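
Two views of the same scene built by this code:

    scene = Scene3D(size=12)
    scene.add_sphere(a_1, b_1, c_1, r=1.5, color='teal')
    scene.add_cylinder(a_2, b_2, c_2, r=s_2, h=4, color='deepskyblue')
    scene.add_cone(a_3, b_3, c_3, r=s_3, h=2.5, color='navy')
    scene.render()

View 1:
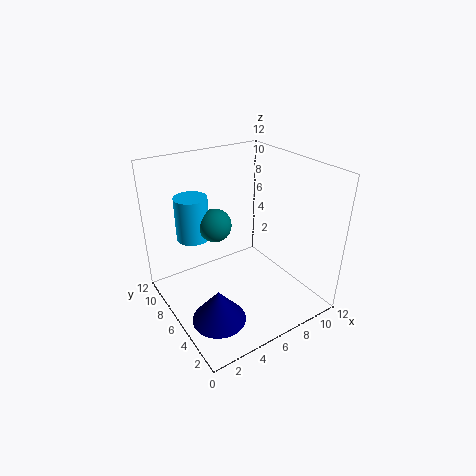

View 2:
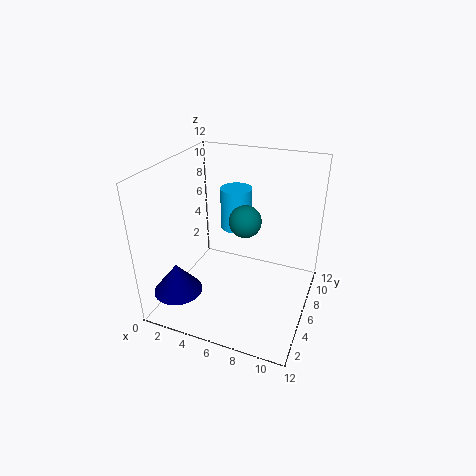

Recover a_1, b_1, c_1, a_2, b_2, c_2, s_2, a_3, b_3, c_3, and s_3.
a_1 = 5.5
b_1 = 9
c_1 = 6
a_2 = 4
b_2 = 10.5
c_2 = 4.5
s_2 = 1.5
a_3 = 2
b_3 = 2.5
c_3 = 2
s_3 = 2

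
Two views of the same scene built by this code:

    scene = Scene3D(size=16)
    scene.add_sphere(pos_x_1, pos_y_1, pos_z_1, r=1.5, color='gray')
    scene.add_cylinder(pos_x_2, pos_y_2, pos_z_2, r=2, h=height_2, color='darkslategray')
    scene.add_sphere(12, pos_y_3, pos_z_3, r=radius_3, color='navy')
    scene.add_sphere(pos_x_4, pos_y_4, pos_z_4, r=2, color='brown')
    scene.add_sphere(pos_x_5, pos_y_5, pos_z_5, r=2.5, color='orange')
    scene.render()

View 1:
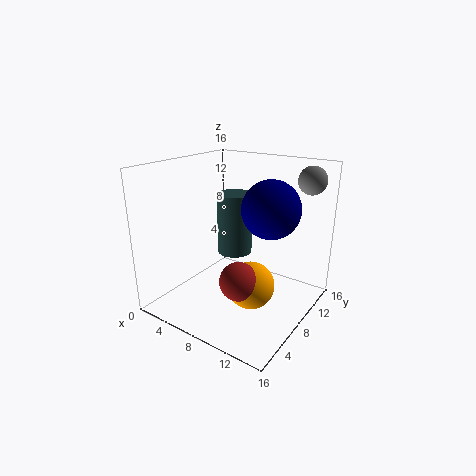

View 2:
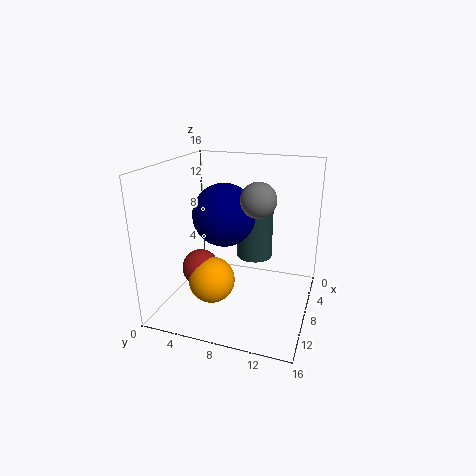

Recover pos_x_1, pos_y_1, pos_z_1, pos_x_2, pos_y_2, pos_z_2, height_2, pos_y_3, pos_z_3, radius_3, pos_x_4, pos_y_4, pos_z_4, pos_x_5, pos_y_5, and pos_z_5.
pos_x_1 = 14.5
pos_y_1 = 12
pos_z_1 = 14.5
pos_x_2 = 6.5
pos_y_2 = 9.5
pos_z_2 = 5.5
height_2 = 7
pos_y_3 = 8
pos_z_3 = 12
radius_3 = 3
pos_x_4 = 10.5
pos_y_4 = 4.5
pos_z_4 = 5
pos_x_5 = 11
pos_y_5 = 6
pos_z_5 = 4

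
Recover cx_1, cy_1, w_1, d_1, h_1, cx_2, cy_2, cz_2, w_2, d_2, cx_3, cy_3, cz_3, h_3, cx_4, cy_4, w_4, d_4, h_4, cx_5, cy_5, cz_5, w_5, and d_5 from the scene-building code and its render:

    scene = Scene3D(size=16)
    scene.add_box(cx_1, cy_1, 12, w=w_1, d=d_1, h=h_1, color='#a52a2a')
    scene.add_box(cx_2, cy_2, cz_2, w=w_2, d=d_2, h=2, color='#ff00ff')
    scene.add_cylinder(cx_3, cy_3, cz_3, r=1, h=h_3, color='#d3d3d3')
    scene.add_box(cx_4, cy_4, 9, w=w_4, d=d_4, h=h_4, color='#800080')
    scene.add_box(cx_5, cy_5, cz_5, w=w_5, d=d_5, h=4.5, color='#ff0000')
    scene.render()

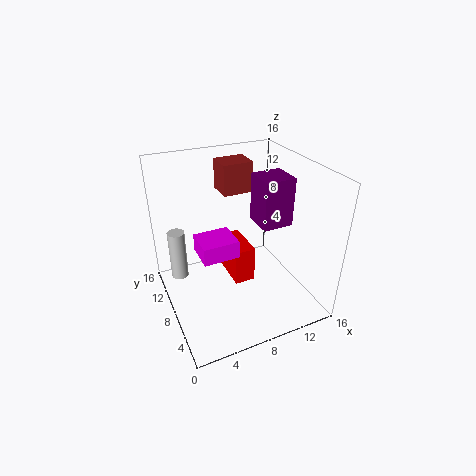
cx_1 = 7.5
cy_1 = 10.5
w_1 = 3.5
d_1 = 3
h_1 = 3.5
cx_2 = 3.5
cy_2 = 6.5
cz_2 = 6.5
w_2 = 4
d_2 = 3.5
cx_3 = 2
cy_3 = 12
cz_3 = 2
h_3 = 6
cx_4 = 10.5
cy_4 = 6.5
w_4 = 3.5
d_4 = 3.5
h_4 = 5.5
cx_5 = 8
cy_5 = 8.5
cz_5 = 1
w_5 = 2.5
d_5 = 5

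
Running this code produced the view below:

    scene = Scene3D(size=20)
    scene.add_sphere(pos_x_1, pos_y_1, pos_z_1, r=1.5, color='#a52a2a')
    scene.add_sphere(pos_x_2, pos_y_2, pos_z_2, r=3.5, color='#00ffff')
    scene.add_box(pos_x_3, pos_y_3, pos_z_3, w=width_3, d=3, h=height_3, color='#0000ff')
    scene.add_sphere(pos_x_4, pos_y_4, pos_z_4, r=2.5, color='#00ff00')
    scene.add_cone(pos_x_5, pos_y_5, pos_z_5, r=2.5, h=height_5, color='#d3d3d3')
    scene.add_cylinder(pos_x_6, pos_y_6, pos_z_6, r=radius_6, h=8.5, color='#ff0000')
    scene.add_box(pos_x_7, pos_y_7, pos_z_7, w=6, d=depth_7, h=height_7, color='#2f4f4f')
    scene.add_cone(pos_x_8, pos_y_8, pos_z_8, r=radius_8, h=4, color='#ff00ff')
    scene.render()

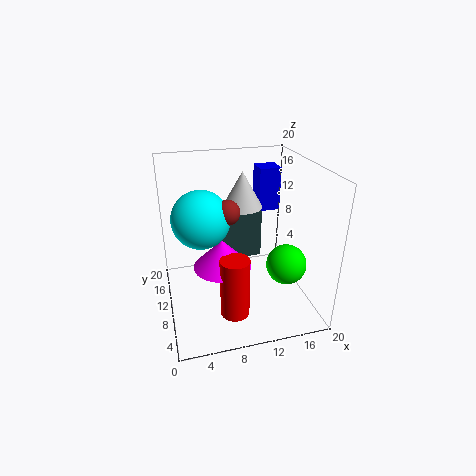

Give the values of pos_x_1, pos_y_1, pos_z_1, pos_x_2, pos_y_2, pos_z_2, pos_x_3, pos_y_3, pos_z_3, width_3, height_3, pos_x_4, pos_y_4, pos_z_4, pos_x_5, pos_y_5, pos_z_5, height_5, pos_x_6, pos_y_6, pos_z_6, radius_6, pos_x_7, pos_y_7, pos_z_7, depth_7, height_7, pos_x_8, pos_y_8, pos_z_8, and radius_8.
pos_x_1 = 7.5
pos_y_1 = 5.5
pos_z_1 = 16
pos_x_2 = 4.5
pos_y_2 = 6.5
pos_z_2 = 15
pos_x_3 = 13.5
pos_y_3 = 11.5
pos_z_3 = 13
width_3 = 3
height_3 = 6
pos_x_4 = 14.5
pos_y_4 = 3.5
pos_z_4 = 9
pos_x_5 = 10
pos_y_5 = 8
pos_z_5 = 15.5
height_5 = 4.5
pos_x_6 = 8.5
pos_y_6 = 6
pos_z_6 = 0.5
radius_6 = 2
pos_x_7 = 7
pos_y_7 = 9
pos_z_7 = 7.5
depth_7 = 3
height_7 = 6.5
pos_x_8 = 7.5
pos_y_8 = 9
pos_z_8 = 6.5
radius_8 = 4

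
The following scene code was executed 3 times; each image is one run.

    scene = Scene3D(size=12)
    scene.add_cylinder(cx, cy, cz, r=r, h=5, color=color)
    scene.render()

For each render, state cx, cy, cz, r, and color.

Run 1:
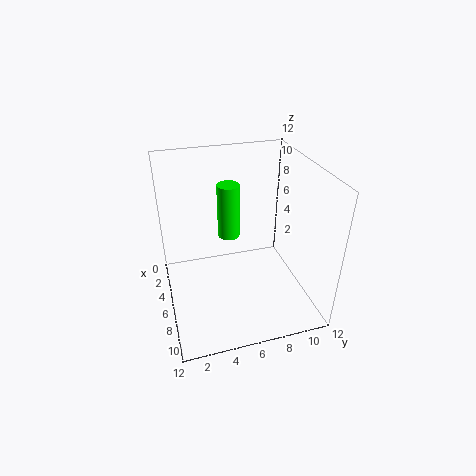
cx = 3
cy = 6
cz = 4.5
r = 1
color = 'lime'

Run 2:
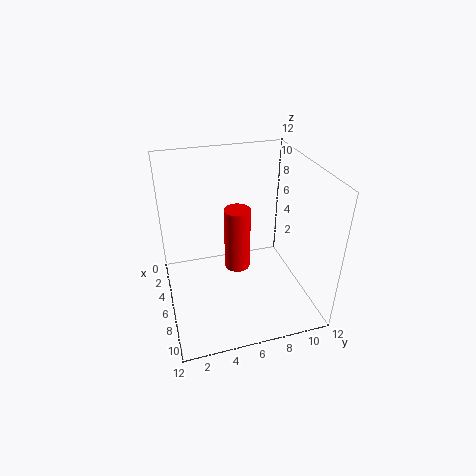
cx = 7.5
cy = 5.5
cz = 4.5
r = 1
color = 'red'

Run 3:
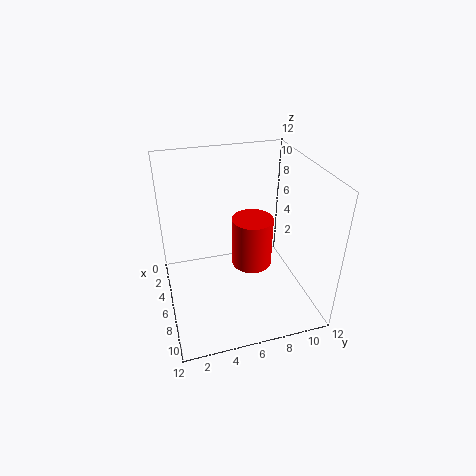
cx = 2.5
cy = 8.5
cz = 0.5
r = 2
color = 'red'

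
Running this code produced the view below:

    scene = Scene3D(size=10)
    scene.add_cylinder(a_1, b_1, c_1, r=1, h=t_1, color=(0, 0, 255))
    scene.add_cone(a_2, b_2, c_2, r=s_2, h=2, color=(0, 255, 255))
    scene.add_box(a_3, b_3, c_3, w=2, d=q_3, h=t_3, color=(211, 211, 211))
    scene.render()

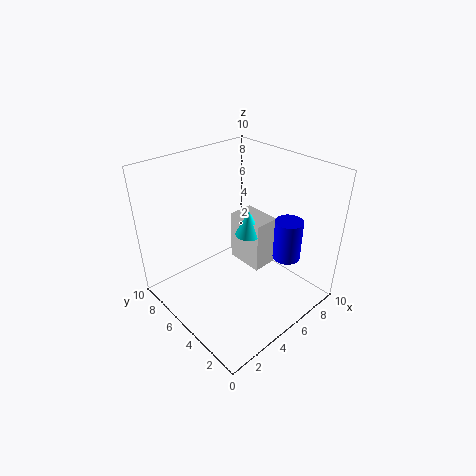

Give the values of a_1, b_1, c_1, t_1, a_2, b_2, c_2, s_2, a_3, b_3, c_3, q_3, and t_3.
a_1 = 8
b_1 = 3
c_1 = 3
t_1 = 3
a_2 = 7
b_2 = 6
c_2 = 4
s_2 = 1
a_3 = 7
b_3 = 5
c_3 = 1
q_3 = 3
t_3 = 4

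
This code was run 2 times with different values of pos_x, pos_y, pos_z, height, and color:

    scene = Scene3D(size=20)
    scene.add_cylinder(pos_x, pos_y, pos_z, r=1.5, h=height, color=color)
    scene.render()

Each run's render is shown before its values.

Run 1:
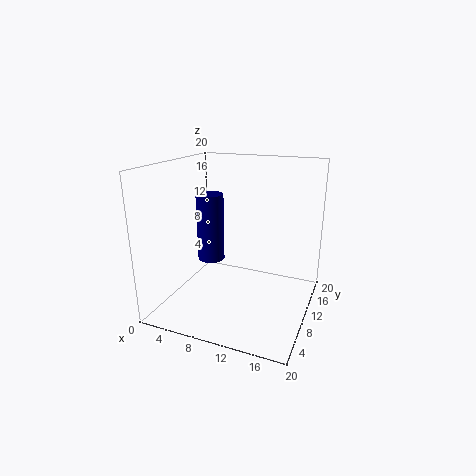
pos_x = 10
pos_y = 2
pos_z = 10.5
height = 7.5
color = 'navy'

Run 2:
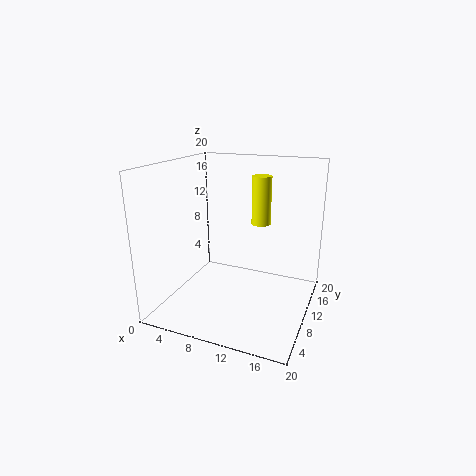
pos_x = 11
pos_y = 17
pos_z = 10
height = 7.5
color = 'yellow'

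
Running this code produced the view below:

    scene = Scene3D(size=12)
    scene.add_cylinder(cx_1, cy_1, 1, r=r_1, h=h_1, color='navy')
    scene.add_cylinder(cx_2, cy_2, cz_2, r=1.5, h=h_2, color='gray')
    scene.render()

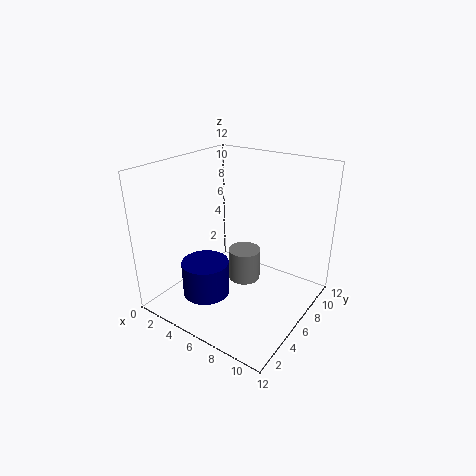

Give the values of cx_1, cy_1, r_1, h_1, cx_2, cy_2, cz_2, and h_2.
cx_1 = 4, cy_1 = 4, r_1 = 2, h_1 = 3, cx_2 = 5, cy_2 = 8.5, cz_2 = 0.5, h_2 = 3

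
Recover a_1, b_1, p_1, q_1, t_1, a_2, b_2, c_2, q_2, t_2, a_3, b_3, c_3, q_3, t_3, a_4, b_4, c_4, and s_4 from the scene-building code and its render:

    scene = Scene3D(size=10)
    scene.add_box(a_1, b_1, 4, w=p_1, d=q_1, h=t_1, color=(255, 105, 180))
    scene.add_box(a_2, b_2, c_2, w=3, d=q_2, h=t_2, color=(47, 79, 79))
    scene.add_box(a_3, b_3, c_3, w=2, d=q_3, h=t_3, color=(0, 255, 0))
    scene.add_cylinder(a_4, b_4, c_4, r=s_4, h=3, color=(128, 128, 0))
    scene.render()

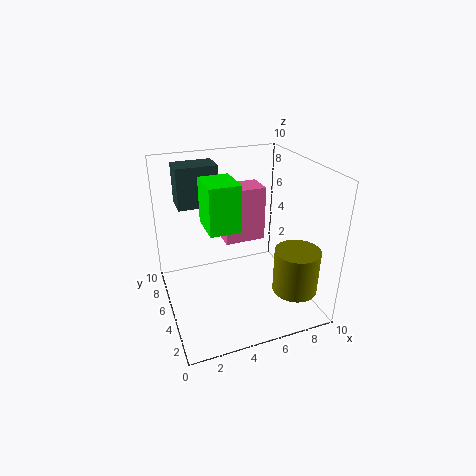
a_1 = 4.5
b_1 = 6
p_1 = 3
q_1 = 2
t_1 = 4
a_2 = 1.5
b_2 = 7.5
c_2 = 6.5
q_2 = 2
t_2 = 3
a_3 = 2.5
b_3 = 3
c_3 = 6.5
q_3 = 2.5
t_3 = 3
a_4 = 8
b_4 = 2
c_4 = 2
s_4 = 1.5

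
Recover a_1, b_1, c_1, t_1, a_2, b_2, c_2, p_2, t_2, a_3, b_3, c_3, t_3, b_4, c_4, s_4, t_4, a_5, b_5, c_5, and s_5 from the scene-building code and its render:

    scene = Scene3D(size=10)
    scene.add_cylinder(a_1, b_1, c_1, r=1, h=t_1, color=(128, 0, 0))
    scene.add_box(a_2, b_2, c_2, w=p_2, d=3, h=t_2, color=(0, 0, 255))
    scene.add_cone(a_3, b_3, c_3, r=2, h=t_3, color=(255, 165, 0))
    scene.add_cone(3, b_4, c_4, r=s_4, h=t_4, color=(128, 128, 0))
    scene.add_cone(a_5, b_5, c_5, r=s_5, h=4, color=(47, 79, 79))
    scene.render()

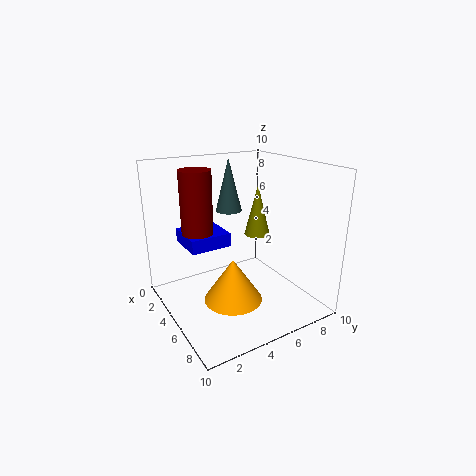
a_1 = 5, b_1 = 2, c_1 = 6, t_1 = 4, a_2 = 1, b_2 = 2, c_2 = 4, p_2 = 3, t_2 = 1, a_3 = 6, b_3 = 4, c_3 = 1, t_3 = 3, b_4 = 8, c_4 = 4, s_4 = 1, t_4 = 4, a_5 = 2, b_5 = 6, c_5 = 6, s_5 = 1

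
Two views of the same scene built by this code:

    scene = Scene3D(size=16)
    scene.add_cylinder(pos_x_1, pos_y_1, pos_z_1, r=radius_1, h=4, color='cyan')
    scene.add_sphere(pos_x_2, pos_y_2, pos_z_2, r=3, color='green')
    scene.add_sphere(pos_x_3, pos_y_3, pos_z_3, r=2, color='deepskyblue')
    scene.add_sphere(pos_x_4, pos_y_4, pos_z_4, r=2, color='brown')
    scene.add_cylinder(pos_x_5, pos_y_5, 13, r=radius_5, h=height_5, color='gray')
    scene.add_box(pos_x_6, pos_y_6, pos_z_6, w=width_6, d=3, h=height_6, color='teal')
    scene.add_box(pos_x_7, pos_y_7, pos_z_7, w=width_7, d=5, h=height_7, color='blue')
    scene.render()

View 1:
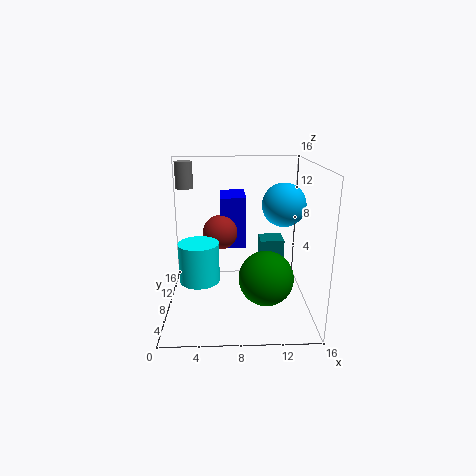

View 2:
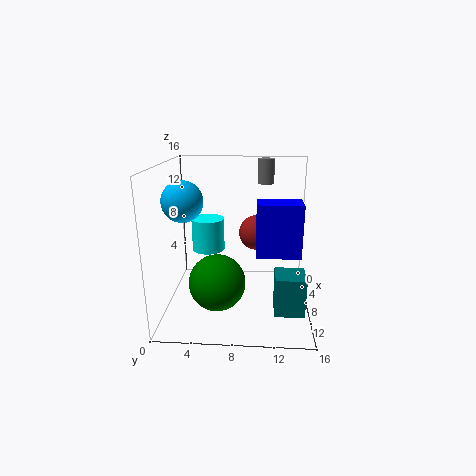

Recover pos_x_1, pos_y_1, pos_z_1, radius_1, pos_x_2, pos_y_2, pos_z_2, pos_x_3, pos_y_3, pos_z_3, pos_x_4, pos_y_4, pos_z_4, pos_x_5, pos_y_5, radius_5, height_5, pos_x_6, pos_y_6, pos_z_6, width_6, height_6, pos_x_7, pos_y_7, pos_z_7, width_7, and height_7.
pos_x_1 = 4; pos_y_1 = 4; pos_z_1 = 5; radius_1 = 2; pos_x_2 = 11; pos_y_2 = 6; pos_z_2 = 4; pos_x_3 = 12; pos_y_3 = 3; pos_z_3 = 13; pos_x_4 = 6; pos_y_4 = 10; pos_z_4 = 8; pos_x_5 = 2; pos_y_5 = 11; radius_5 = 1; height_5 = 3; pos_x_6 = 11; pos_y_6 = 12; pos_z_6 = 2; width_6 = 3; height_6 = 4; pos_x_7 = 6; pos_y_7 = 10; pos_z_7 = 6; width_7 = 3; height_7 = 6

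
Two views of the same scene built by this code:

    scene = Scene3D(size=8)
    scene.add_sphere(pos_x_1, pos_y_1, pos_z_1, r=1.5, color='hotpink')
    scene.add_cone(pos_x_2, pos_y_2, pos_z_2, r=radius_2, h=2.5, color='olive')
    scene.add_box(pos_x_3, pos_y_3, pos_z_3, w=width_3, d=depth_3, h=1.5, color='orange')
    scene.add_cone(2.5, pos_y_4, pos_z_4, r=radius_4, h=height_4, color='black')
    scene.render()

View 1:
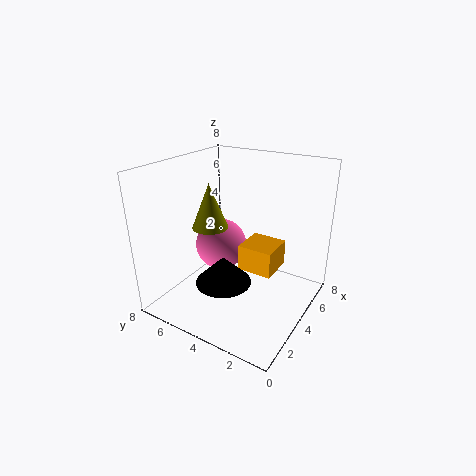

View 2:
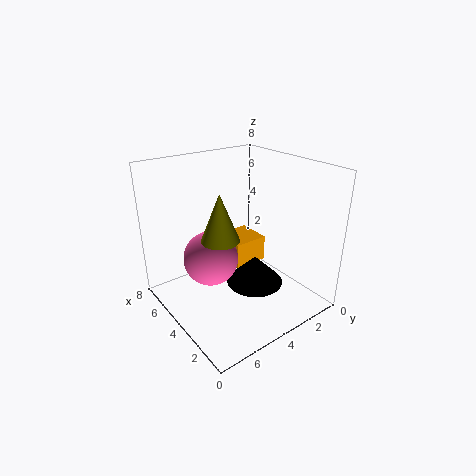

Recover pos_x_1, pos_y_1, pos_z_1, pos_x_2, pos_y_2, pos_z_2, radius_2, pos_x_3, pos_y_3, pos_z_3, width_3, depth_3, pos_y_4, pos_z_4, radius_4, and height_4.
pos_x_1 = 4.5
pos_y_1 = 5.5
pos_z_1 = 3
pos_x_2 = 3.5
pos_y_2 = 5.5
pos_z_2 = 4.5
radius_2 = 1
pos_x_3 = 4
pos_y_3 = 2
pos_z_3 = 2
width_3 = 2
depth_3 = 2
pos_y_4 = 4
pos_z_4 = 2
radius_4 = 1.5
height_4 = 1.5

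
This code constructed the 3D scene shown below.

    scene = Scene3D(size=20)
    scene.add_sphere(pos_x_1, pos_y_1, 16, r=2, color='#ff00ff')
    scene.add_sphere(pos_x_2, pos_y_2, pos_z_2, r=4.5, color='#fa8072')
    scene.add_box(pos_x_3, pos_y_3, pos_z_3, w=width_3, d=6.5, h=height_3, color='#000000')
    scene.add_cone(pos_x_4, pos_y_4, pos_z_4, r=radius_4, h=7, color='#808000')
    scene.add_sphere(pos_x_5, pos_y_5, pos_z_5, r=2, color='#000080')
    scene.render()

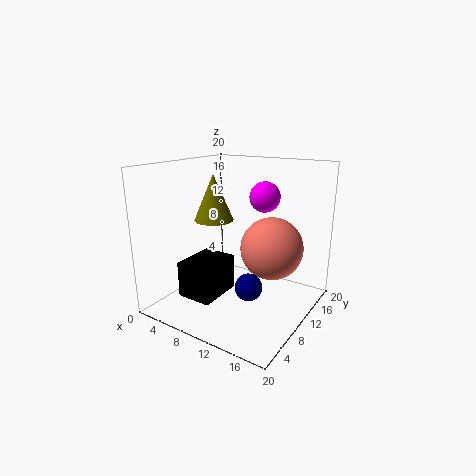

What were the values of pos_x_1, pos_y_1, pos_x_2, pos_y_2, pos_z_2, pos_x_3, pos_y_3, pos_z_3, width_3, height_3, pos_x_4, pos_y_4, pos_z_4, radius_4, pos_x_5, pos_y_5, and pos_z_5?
pos_x_1 = 13.5, pos_y_1 = 11, pos_x_2 = 13.5, pos_y_2 = 13.5, pos_z_2 = 8, pos_x_3 = 4, pos_y_3 = 4, pos_z_3 = 2, width_3 = 5, height_3 = 5, pos_x_4 = 4, pos_y_4 = 12.5, pos_z_4 = 11, radius_4 = 3, pos_x_5 = 11.5, pos_y_5 = 10.5, pos_z_5 = 2.5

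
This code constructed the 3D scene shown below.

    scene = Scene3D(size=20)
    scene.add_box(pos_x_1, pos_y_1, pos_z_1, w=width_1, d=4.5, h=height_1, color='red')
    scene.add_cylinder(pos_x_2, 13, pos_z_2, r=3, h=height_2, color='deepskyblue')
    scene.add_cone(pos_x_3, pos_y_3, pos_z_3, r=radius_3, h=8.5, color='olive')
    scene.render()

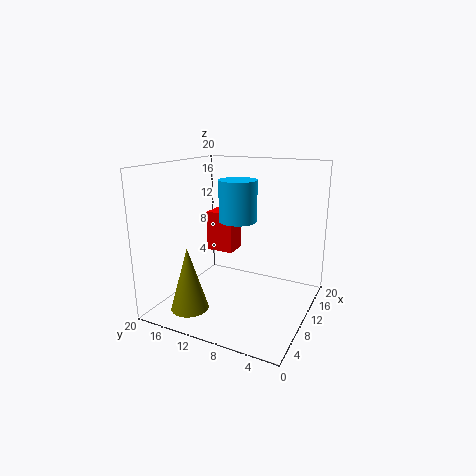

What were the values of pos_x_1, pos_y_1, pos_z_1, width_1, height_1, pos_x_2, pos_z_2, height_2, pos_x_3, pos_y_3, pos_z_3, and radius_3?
pos_x_1 = 15.5, pos_y_1 = 14, pos_z_1 = 5, width_1 = 3.5, height_1 = 6.5, pos_x_2 = 16, pos_z_2 = 10.5, height_2 = 6.5, pos_x_3 = 3.5, pos_y_3 = 14, pos_z_3 = 1.5, radius_3 = 2.5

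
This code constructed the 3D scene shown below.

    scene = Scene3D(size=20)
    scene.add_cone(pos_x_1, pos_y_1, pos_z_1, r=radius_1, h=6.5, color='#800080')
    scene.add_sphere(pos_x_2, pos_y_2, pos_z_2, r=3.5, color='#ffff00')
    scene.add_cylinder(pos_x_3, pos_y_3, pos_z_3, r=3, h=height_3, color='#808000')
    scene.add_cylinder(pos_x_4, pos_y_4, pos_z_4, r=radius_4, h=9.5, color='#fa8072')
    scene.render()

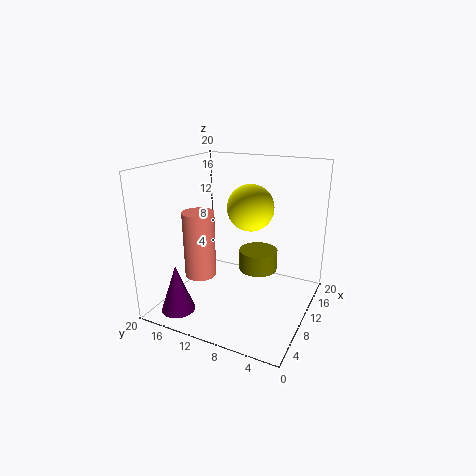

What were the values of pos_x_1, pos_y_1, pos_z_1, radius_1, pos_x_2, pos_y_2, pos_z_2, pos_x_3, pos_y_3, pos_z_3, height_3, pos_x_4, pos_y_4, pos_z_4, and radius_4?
pos_x_1 = 2.75, pos_y_1 = 15.5, pos_z_1 = 1.25, radius_1 = 2.25, pos_x_2 = 14.75, pos_y_2 = 10.25, pos_z_2 = 13, pos_x_3 = 15.75, pos_y_3 = 9.25, pos_z_3 = 2.75, height_3 = 3.25, pos_x_4 = 8.25, pos_y_4 = 15.25, pos_z_4 = 4, radius_4 = 2.25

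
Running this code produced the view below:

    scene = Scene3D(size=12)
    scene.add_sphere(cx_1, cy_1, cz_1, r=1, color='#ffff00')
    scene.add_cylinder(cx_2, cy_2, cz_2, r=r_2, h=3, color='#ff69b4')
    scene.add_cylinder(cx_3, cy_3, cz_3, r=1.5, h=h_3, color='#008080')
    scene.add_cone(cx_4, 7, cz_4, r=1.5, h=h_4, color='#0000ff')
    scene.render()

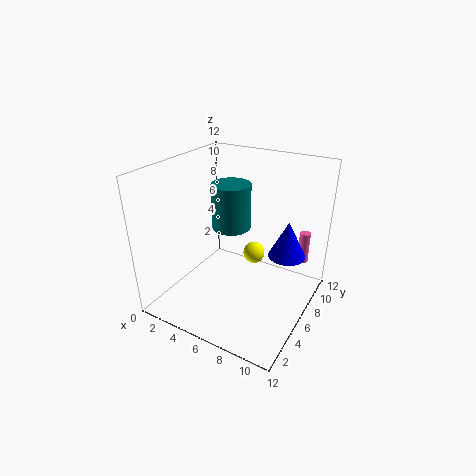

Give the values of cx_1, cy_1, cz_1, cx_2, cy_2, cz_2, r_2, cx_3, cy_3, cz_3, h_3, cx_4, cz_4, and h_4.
cx_1 = 6, cy_1 = 9, cz_1 = 3, cx_2 = 10, cy_2 = 11.5, cz_2 = 2, r_2 = 0.5, cx_3 = 6, cy_3 = 5, cz_3 = 7.5, h_3 = 3.5, cx_4 = 10, cz_4 = 5, h_4 = 3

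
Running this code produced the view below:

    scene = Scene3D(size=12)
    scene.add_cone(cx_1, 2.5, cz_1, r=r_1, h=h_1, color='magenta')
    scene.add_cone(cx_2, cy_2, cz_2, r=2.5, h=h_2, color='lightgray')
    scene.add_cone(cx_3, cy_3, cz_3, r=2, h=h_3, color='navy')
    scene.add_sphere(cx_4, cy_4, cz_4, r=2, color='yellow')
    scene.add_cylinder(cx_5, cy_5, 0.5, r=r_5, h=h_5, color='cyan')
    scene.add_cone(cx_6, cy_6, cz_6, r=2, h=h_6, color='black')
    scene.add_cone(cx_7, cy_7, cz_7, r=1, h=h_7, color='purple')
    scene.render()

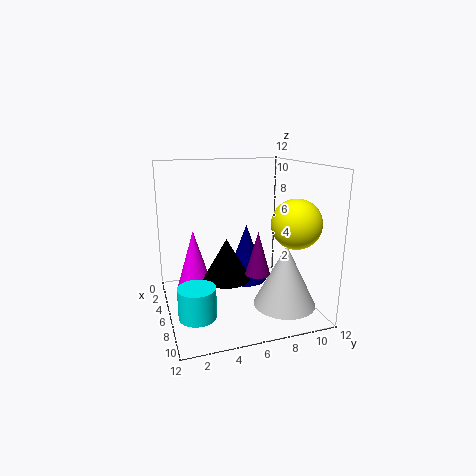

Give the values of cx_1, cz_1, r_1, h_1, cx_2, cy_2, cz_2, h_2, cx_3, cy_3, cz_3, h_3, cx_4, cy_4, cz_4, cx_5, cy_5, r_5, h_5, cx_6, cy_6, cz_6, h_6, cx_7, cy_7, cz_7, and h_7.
cx_1 = 4.5; cz_1 = 1.5; r_1 = 1.5; h_1 = 5; cx_2 = 9; cy_2 = 9; cz_2 = 1; h_2 = 5; cx_3 = 2.5; cy_3 = 8; cz_3 = 0.5; h_3 = 5.5; cx_4 = 8.5; cy_4 = 10; cz_4 = 7.5; cx_5 = 8; cy_5 = 2; r_5 = 1.5; h_5 = 2.5; cx_6 = 6; cy_6 = 5; cz_6 = 2.5; h_6 = 3.5; cx_7 = 8; cy_7 = 7; cz_7 = 3.5; h_7 = 3.5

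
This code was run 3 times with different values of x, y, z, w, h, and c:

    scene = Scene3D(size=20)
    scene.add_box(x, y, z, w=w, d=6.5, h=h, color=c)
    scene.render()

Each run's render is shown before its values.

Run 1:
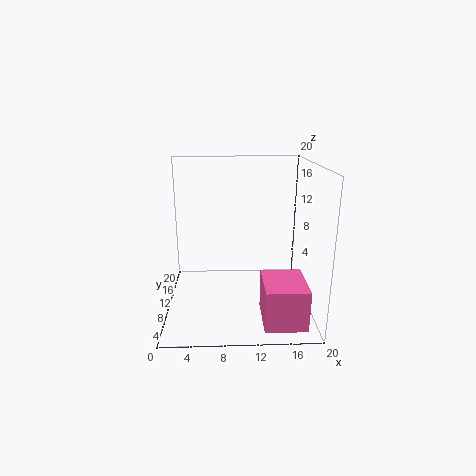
x = 13; y = 1.5; z = 0.5; w = 5.5; h = 5.5; c = 'hotpink'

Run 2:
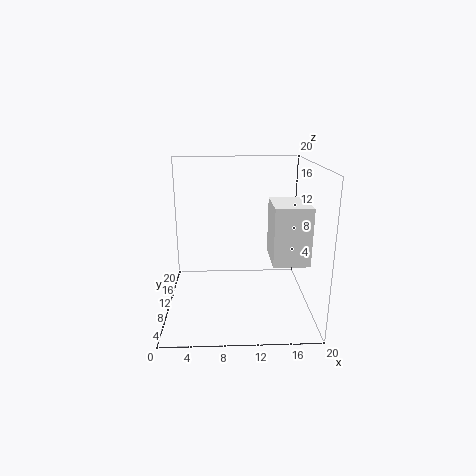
x = 14.5; y = 6.5; z = 7; w = 5; h = 8; c = 'white'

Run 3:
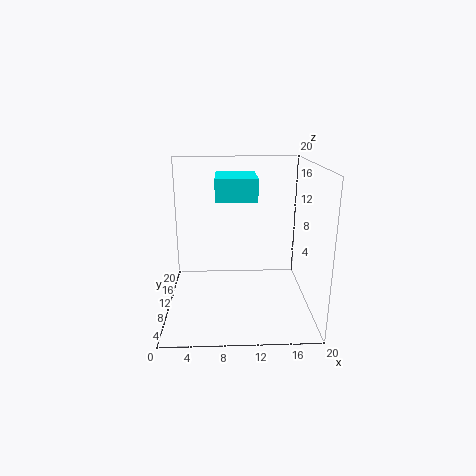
x = 7; y = 8; z = 15.5; w = 5.5; h = 3; c = 'cyan'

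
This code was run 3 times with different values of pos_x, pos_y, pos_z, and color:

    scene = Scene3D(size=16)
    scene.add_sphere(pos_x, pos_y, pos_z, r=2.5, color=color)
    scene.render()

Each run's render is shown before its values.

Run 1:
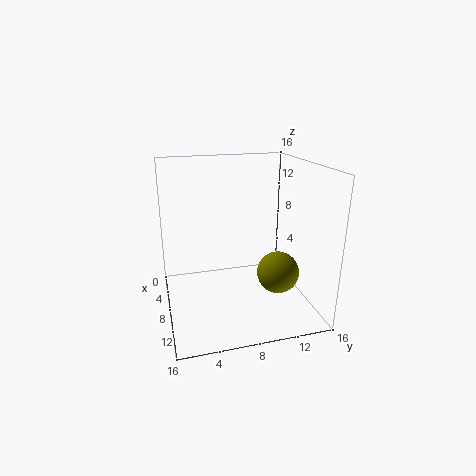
pos_x = 8
pos_y = 13
pos_z = 3
color = 'olive'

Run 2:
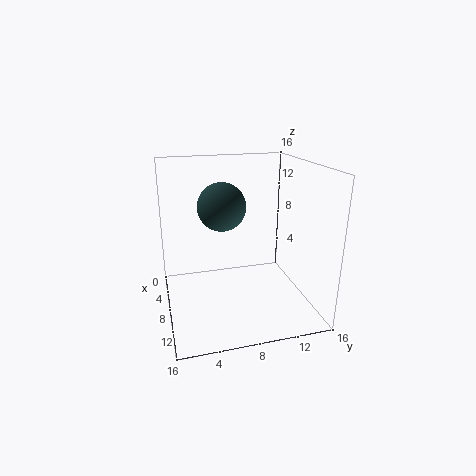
pos_x = 9
pos_y = 6
pos_z = 12
color = 'darkslategray'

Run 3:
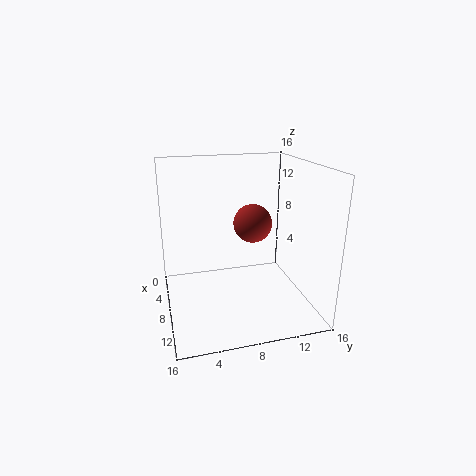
pos_x = 2.5
pos_y = 11.5
pos_z = 7.5
color = 'brown'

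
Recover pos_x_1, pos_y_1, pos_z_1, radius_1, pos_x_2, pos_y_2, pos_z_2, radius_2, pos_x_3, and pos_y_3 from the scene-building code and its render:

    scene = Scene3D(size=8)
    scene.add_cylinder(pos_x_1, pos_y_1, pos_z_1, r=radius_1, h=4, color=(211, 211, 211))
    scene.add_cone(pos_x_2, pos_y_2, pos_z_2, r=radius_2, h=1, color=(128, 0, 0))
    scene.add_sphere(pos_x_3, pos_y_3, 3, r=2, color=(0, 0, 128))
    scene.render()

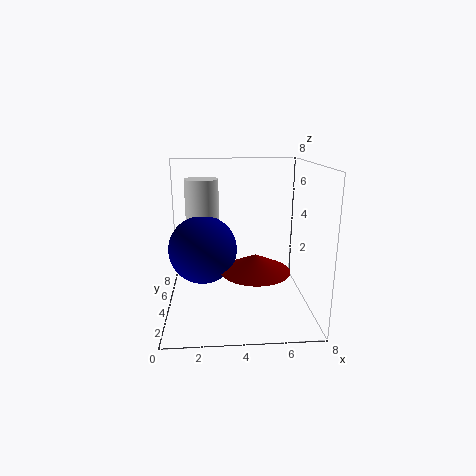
pos_x_1 = 2
pos_y_1 = 6
pos_z_1 = 3
radius_1 = 1
pos_x_2 = 5
pos_y_2 = 4
pos_z_2 = 2
radius_2 = 2
pos_x_3 = 2
pos_y_3 = 5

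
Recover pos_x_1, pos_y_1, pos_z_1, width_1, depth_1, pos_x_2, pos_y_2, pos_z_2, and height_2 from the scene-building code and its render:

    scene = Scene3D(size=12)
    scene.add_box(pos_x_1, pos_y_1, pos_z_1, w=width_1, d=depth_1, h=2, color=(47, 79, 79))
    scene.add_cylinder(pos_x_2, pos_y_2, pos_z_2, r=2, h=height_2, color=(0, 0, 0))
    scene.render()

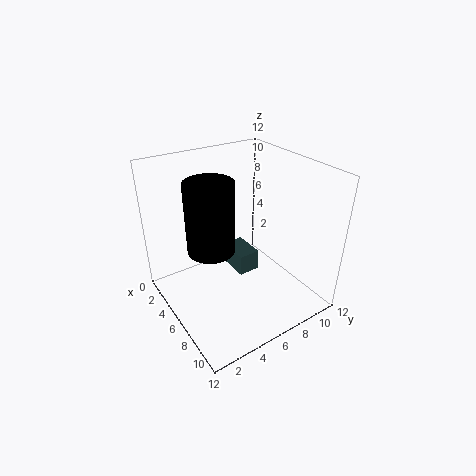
pos_x_1 = 2
pos_y_1 = 7
pos_z_1 = 1
width_1 = 3
depth_1 = 2
pos_x_2 = 5
pos_y_2 = 4
pos_z_2 = 5
height_2 = 6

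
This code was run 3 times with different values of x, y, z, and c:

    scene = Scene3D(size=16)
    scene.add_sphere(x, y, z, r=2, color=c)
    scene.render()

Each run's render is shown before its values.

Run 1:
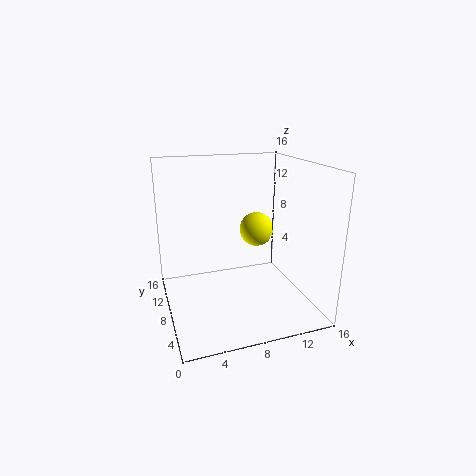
x = 11, y = 10, z = 8, c = 'yellow'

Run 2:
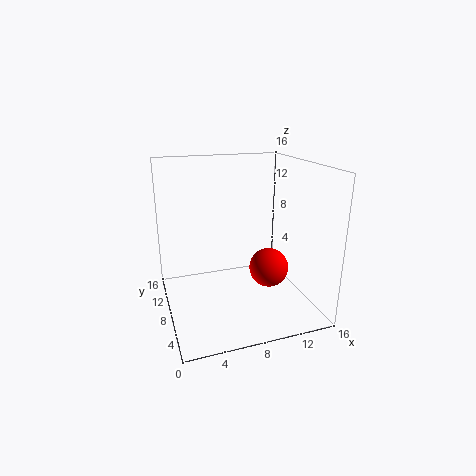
x = 10, y = 4, z = 6, c = 'red'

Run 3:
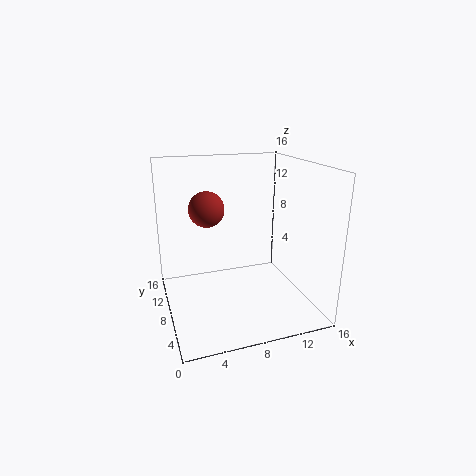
x = 5, y = 10, z = 11, c = 'brown'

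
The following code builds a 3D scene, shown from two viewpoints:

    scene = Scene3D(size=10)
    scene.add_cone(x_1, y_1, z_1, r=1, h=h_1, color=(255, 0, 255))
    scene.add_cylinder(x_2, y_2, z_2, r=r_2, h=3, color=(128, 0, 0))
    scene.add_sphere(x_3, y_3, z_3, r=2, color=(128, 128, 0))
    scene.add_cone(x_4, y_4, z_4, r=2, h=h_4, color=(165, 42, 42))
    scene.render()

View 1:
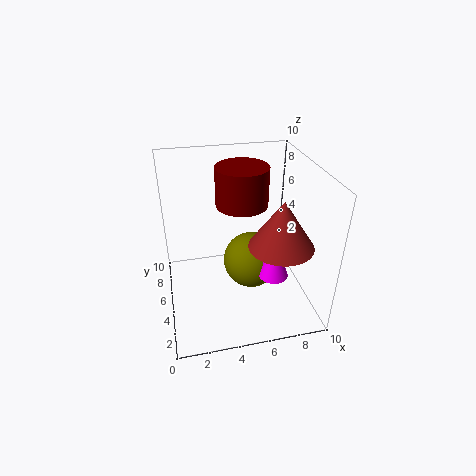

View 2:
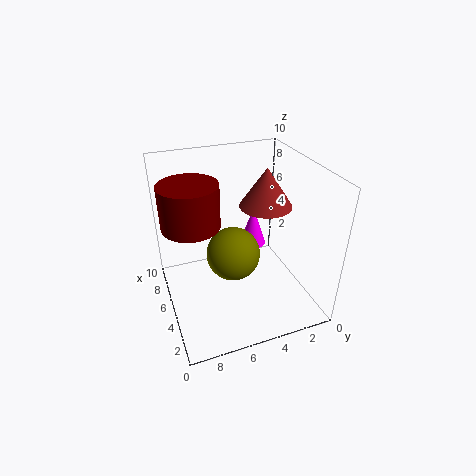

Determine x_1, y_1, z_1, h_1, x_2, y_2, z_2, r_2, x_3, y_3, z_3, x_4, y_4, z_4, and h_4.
x_1 = 7; y_1 = 3; z_1 = 3; h_1 = 3; x_2 = 6; y_2 = 8; z_2 = 6; r_2 = 2; x_3 = 6; y_3 = 5; z_3 = 3; x_4 = 7; y_4 = 2; z_4 = 6; h_4 = 3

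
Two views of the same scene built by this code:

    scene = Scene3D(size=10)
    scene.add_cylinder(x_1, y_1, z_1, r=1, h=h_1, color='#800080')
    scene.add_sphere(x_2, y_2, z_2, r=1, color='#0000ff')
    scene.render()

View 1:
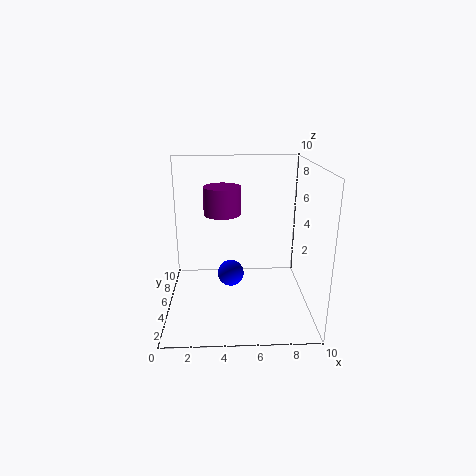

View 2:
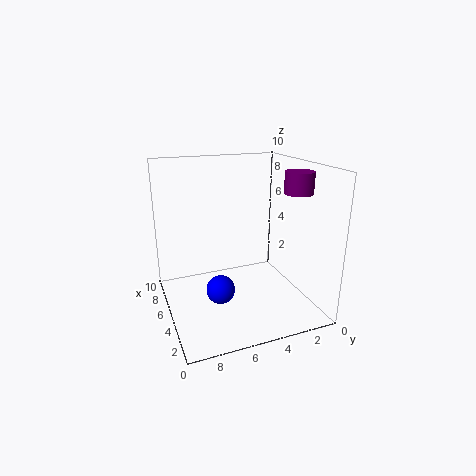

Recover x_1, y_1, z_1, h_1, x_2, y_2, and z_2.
x_1 = 4, y_1 = 1, z_1 = 8, h_1 = 1.5, x_2 = 4.5, y_2 = 6.5, z_2 = 1.5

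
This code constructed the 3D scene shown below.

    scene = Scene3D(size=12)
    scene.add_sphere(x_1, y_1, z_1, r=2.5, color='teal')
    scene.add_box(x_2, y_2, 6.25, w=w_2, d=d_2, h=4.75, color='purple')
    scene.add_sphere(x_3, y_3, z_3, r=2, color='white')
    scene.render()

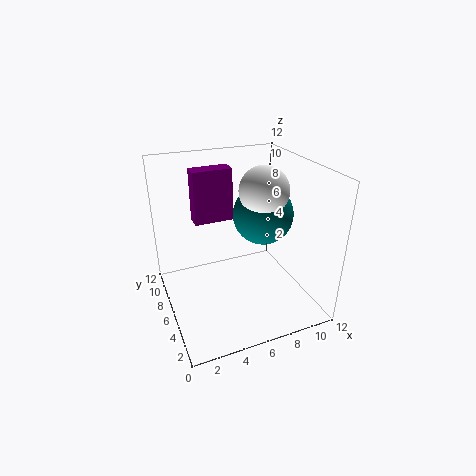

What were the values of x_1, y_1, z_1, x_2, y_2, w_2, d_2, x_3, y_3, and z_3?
x_1 = 8.25, y_1 = 6, z_1 = 7.75, x_2 = 3.25, y_2 = 9, w_2 = 3.5, d_2 = 1.5, x_3 = 8, y_3 = 5.5, z_3 = 10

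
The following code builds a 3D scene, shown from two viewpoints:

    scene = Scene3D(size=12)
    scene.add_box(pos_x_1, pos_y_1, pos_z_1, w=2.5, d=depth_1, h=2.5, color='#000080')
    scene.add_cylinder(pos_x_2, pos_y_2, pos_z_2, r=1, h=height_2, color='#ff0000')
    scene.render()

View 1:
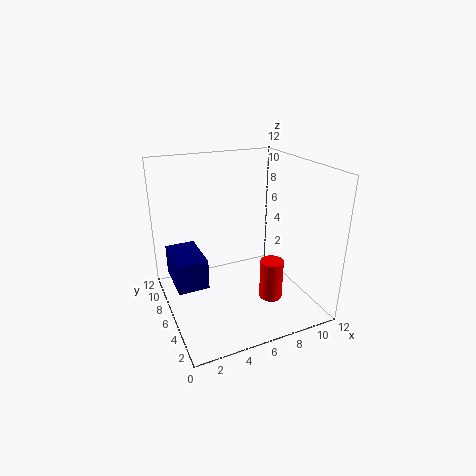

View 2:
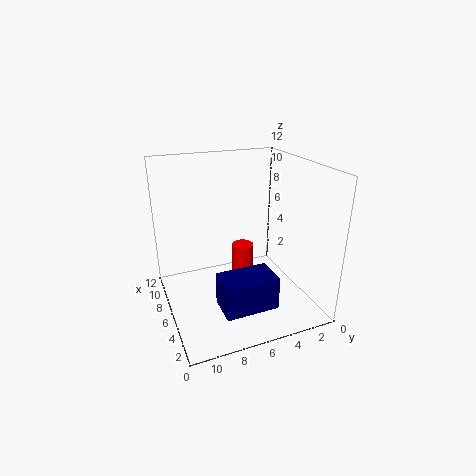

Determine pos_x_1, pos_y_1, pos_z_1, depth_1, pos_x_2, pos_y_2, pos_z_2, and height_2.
pos_x_1 = 0.5; pos_y_1 = 5; pos_z_1 = 2.5; depth_1 = 4; pos_x_2 = 8.5; pos_y_2 = 4.5; pos_z_2 = 0.5; height_2 = 3.5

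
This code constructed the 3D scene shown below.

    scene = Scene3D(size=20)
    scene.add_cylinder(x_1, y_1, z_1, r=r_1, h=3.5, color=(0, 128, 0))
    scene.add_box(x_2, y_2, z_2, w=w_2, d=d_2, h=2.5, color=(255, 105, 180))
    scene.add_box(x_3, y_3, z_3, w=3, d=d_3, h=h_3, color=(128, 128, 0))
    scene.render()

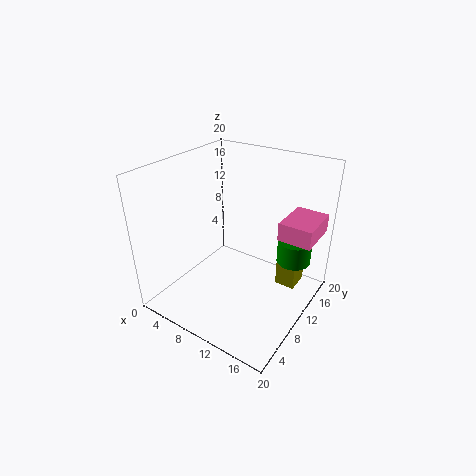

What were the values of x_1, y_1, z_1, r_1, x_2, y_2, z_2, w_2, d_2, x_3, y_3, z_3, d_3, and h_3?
x_1 = 16; y_1 = 16; z_1 = 5; r_1 = 2.5; x_2 = 15.5; y_2 = 11; z_2 = 11; w_2 = 4.5; d_2 = 6; x_3 = 14; y_3 = 14.5; z_3 = 1; d_3 = 3.5; h_3 = 6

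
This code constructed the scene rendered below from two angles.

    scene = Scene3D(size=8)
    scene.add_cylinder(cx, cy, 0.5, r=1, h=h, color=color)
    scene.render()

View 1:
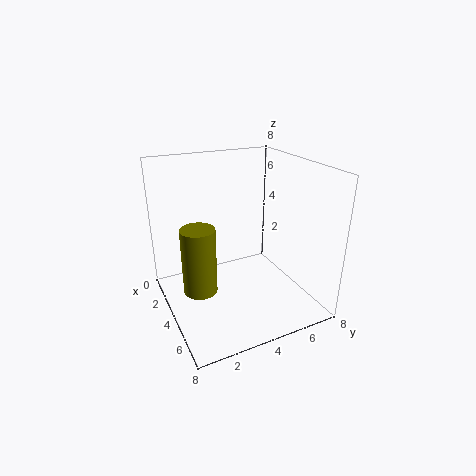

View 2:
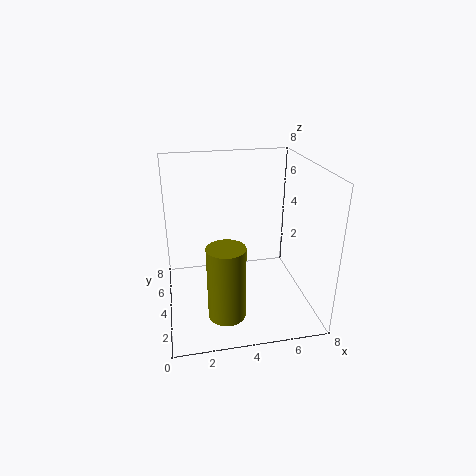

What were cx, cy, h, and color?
cx = 3
cy = 2
h = 4
color = 'olive'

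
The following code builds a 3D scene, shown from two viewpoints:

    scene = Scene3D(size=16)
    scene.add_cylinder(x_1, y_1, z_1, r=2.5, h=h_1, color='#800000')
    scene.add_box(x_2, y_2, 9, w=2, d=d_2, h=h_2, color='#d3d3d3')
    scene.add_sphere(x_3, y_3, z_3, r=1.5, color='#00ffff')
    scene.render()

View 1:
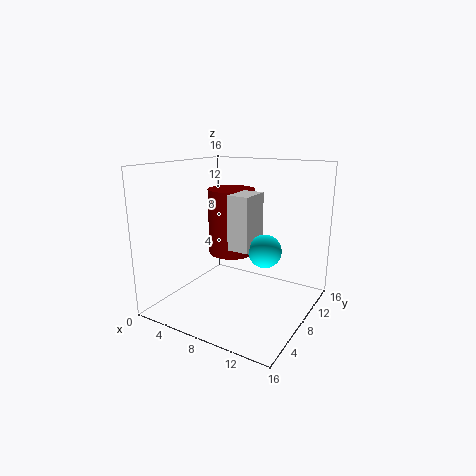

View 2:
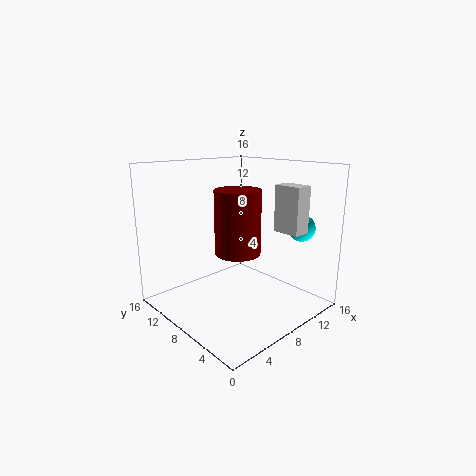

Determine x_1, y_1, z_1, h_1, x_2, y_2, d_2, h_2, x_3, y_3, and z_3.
x_1 = 7.5
y_1 = 7.5
z_1 = 6.5
h_1 = 7
x_2 = 10.5
y_2 = 2
d_2 = 3
h_2 = 5
x_3 = 13.5
y_3 = 3.5
z_3 = 9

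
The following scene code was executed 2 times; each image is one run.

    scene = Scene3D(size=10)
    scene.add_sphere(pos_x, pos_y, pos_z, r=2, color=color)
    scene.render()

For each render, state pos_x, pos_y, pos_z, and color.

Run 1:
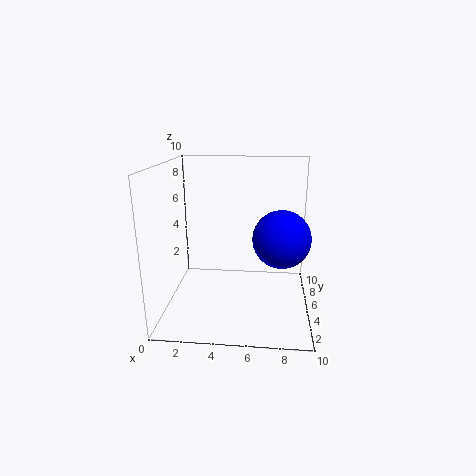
pos_x = 8
pos_y = 5
pos_z = 5
color = 'blue'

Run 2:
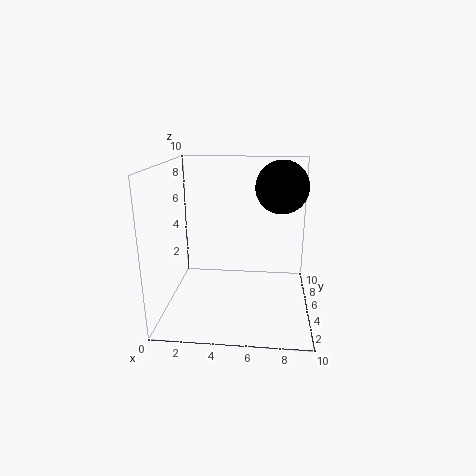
pos_x = 8
pos_y = 8
pos_z = 8
color = 'black'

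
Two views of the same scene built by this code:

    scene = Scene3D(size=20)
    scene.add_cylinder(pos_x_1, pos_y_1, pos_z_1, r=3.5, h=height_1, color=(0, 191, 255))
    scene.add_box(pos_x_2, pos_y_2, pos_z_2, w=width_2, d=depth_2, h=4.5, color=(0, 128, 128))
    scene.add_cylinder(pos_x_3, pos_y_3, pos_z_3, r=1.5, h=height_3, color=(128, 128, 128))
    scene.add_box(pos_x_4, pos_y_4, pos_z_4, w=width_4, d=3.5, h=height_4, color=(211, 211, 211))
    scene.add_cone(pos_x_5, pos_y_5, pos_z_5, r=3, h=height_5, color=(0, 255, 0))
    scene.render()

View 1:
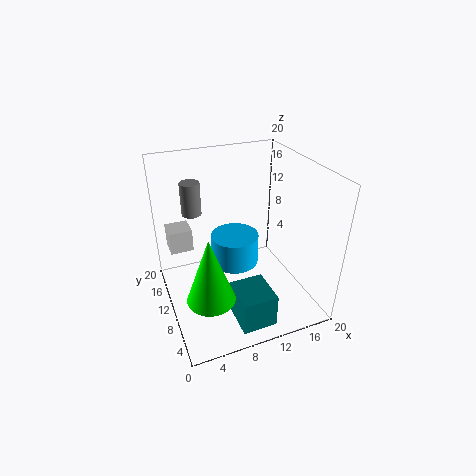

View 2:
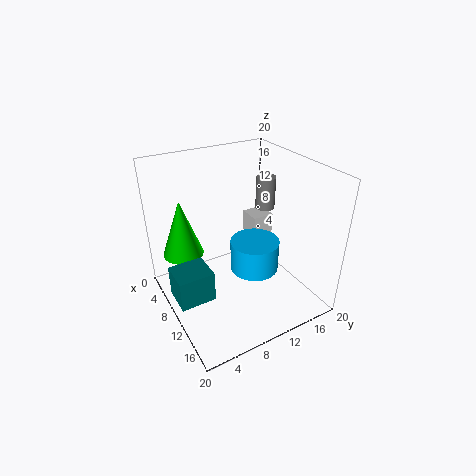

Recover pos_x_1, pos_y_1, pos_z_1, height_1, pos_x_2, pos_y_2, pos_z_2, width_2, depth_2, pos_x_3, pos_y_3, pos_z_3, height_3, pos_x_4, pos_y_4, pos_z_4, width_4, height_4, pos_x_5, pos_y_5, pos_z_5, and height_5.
pos_x_1 = 10.5; pos_y_1 = 12.5; pos_z_1 = 4.5; height_1 = 4.5; pos_x_2 = 7; pos_y_2 = 0.5; pos_z_2 = 2; width_2 = 4.5; depth_2 = 5; pos_x_3 = 5.5; pos_y_3 = 17.5; pos_z_3 = 11; height_3 = 5; pos_x_4 = 1.5; pos_y_4 = 16; pos_z_4 = 5.5; width_4 = 3.5; height_4 = 3.5; pos_x_5 = 4; pos_y_5 = 4; pos_z_5 = 6; height_5 = 8.5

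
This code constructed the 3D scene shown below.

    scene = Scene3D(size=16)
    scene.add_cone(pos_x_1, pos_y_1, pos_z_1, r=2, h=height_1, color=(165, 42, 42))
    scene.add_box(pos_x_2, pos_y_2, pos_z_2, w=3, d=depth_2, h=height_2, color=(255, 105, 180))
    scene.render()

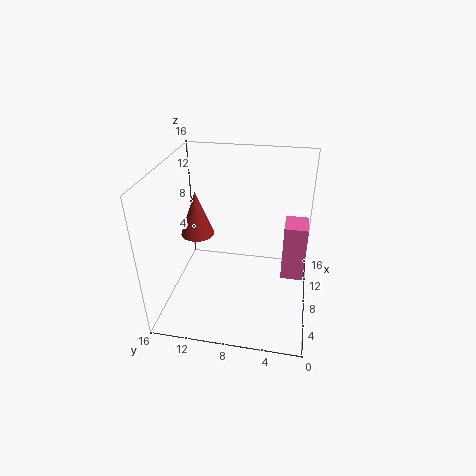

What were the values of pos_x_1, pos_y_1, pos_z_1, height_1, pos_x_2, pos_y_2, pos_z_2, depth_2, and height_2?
pos_x_1 = 10.5, pos_y_1 = 13.5, pos_z_1 = 6.5, height_1 = 5.5, pos_x_2 = 7.5, pos_y_2 = 0.5, pos_z_2 = 3.5, depth_2 = 2.5, height_2 = 6.5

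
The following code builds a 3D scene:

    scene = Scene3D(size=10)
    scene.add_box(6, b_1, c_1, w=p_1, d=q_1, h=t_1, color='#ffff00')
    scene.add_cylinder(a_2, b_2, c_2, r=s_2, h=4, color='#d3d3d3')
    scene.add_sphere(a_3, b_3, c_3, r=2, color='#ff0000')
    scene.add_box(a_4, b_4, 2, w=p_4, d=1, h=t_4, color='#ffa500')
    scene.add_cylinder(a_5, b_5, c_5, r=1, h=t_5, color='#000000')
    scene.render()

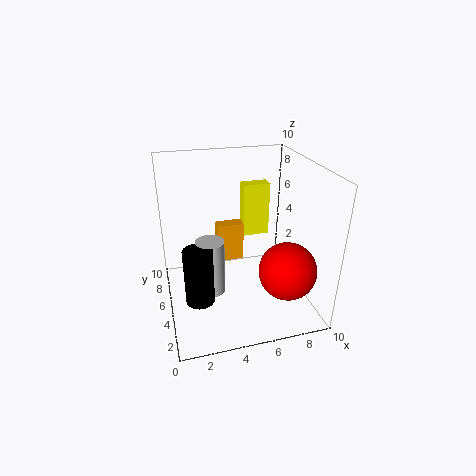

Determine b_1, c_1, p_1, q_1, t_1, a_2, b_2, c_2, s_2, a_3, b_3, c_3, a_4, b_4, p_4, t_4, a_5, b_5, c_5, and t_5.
b_1 = 7
c_1 = 4
p_1 = 2
q_1 = 1
t_1 = 4
a_2 = 3
b_2 = 5
c_2 = 1
s_2 = 1
a_3 = 8
b_3 = 3
c_3 = 3
a_4 = 4
b_4 = 7
p_4 = 2
t_4 = 3
a_5 = 2
b_5 = 4
c_5 = 1
t_5 = 4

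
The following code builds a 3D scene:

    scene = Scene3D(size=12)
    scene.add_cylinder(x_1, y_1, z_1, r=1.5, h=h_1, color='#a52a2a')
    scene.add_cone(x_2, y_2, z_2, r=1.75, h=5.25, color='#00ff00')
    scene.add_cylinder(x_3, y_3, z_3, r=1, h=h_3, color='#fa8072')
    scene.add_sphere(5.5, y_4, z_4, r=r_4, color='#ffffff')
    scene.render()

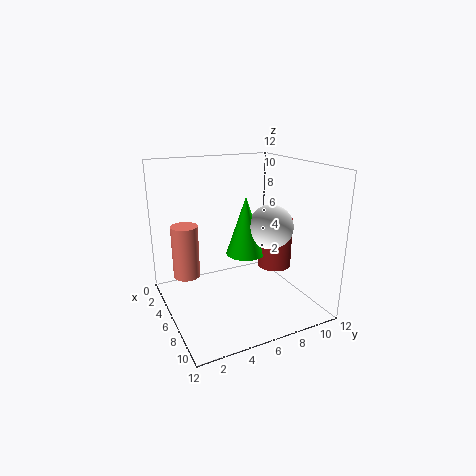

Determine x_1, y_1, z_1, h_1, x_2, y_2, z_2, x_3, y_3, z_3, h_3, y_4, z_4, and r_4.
x_1 = 5.5, y_1 = 10, z_1 = 2.5, h_1 = 4.5, x_2 = 4.5, y_2 = 7.5, z_2 = 3.75, x_3 = 6.75, y_3 = 1.25, z_3 = 4, h_3 = 4, y_4 = 9.5, z_4 = 6.25, r_4 = 2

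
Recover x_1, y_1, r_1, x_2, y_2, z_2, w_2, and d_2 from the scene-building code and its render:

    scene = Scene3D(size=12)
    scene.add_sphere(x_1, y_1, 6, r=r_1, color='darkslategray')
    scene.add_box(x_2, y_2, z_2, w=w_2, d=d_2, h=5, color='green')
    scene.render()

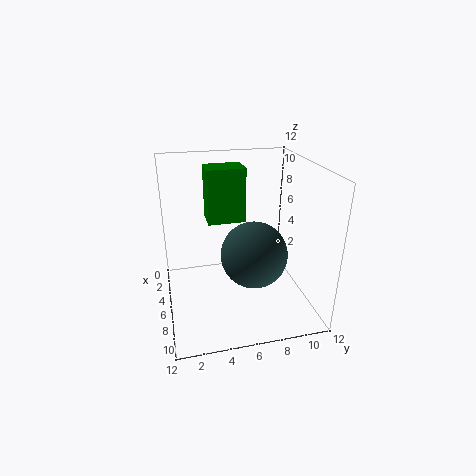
x_1 = 9
y_1 = 6.5
r_1 = 2.5
x_2 = 0.5
y_2 = 4
z_2 = 6
w_2 = 2.5
d_2 = 3.5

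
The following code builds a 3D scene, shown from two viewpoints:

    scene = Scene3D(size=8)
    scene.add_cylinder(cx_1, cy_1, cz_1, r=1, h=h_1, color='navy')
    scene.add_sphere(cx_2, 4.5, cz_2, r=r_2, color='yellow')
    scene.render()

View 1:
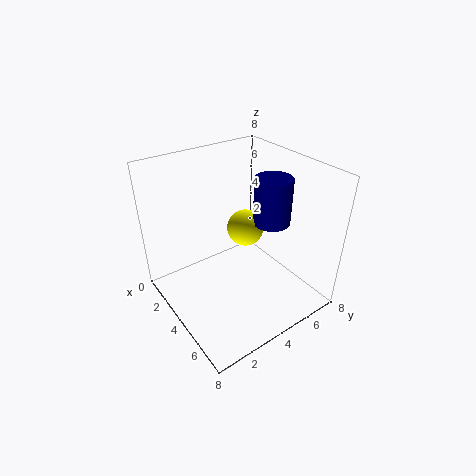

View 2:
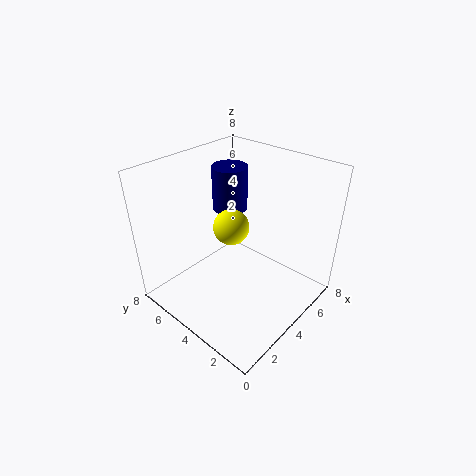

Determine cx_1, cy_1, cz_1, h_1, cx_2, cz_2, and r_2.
cx_1 = 5
cy_1 = 5.5
cz_1 = 5
h_1 = 2.5
cx_2 = 4
cz_2 = 4.5
r_2 = 1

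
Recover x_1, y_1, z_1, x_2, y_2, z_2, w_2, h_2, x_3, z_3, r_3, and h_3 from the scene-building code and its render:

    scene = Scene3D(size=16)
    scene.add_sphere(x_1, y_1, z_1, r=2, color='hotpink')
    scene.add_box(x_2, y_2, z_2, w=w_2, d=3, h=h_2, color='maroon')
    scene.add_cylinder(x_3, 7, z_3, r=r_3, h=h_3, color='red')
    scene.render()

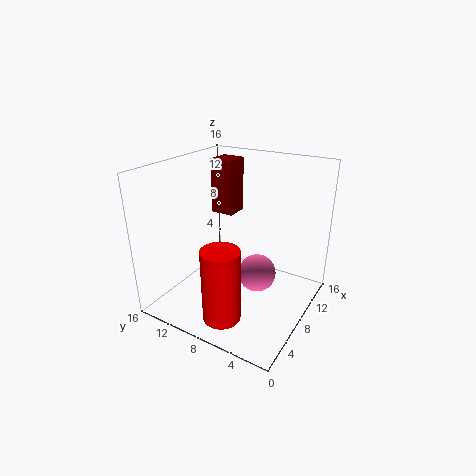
x_1 = 7, y_1 = 5, z_1 = 5, x_2 = 13, y_2 = 12, z_2 = 8, w_2 = 3, h_2 = 7, x_3 = 3, z_3 = 1, r_3 = 2, h_3 = 8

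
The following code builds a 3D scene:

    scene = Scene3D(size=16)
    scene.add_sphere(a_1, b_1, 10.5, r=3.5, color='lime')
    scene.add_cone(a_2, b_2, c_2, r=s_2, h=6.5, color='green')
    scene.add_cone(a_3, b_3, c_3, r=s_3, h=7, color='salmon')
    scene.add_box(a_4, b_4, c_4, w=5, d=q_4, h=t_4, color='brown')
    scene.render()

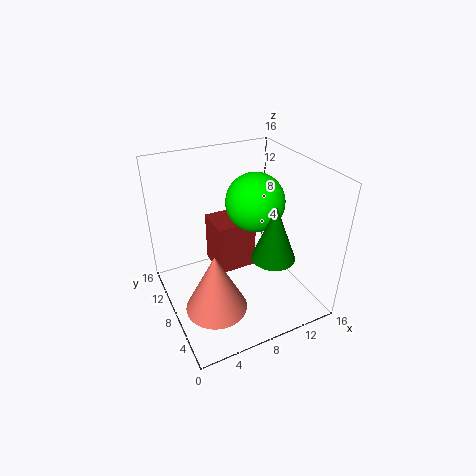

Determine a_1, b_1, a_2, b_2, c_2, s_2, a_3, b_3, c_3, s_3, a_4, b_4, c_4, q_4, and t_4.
a_1 = 11.5, b_1 = 10.5, a_2 = 11.5, b_2 = 6, c_2 = 5.5, s_2 = 2.5, a_3 = 4.5, b_3 = 6.5, c_3 = 0.5, s_3 = 3.5, a_4 = 7, b_4 = 11, c_4 = 1, q_4 = 4.5, t_4 = 6.5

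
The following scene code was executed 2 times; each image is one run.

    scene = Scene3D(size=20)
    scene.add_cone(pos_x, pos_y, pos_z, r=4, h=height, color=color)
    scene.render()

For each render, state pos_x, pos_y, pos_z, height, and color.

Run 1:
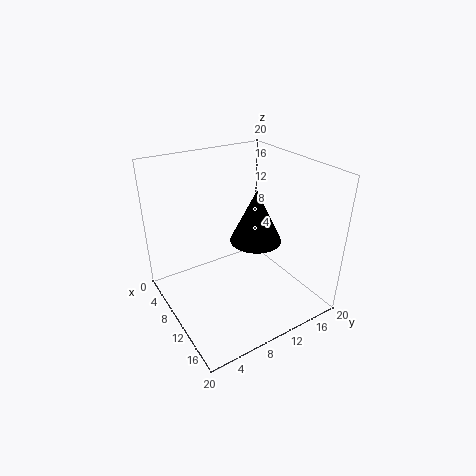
pos_x = 7.25, pos_y = 15, pos_z = 6.75, height = 8.25, color = 'black'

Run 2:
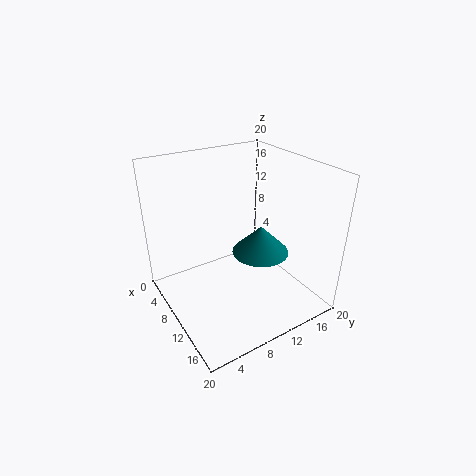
pos_x = 11.25, pos_y = 13, pos_z = 7.5, height = 4, color = 'teal'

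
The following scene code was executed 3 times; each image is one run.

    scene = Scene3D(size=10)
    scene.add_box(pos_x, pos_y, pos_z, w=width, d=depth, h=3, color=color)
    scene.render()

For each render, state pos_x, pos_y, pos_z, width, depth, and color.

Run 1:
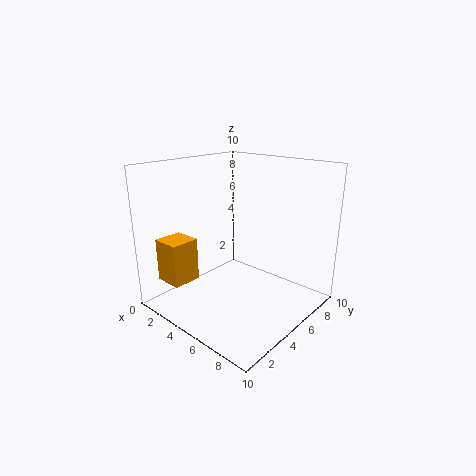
pos_x = 1
pos_y = 1
pos_z = 2
width = 2
depth = 2
color = 'orange'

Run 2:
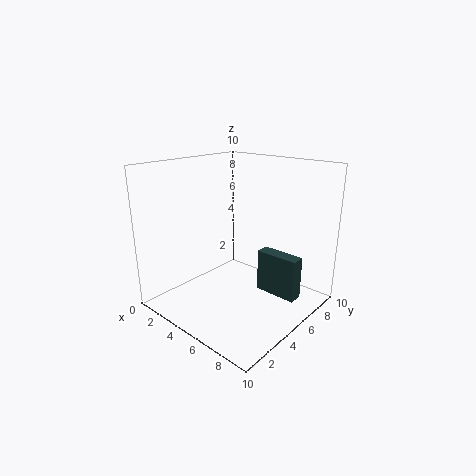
pos_x = 6
pos_y = 6
pos_z = 1
width = 3
depth = 1
color = 'darkslategray'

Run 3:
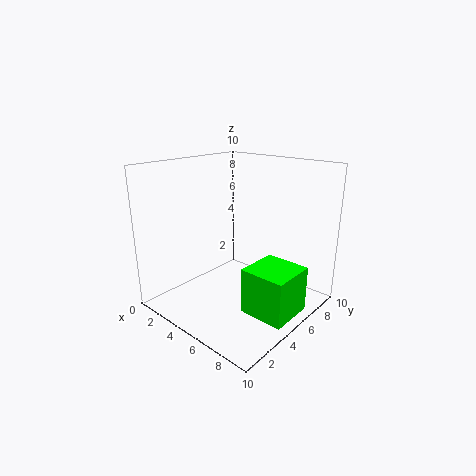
pos_x = 7
pos_y = 3
pos_z = 1
width = 3
depth = 3
color = 'lime'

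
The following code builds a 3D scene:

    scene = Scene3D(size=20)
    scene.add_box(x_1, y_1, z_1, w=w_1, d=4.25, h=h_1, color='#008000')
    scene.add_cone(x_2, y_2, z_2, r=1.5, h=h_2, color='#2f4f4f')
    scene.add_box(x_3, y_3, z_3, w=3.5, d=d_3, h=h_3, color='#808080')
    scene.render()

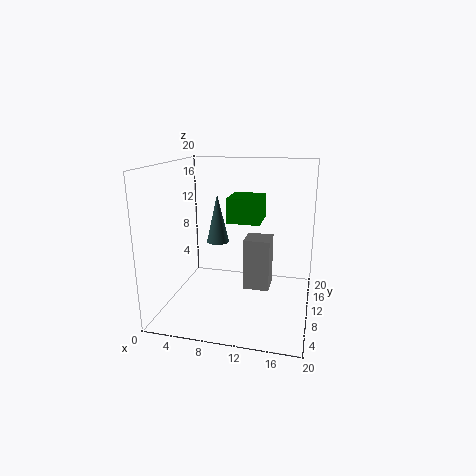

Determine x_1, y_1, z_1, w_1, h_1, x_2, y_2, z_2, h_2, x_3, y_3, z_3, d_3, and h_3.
x_1 = 10
y_1 = 4.25
z_1 = 13.75
w_1 = 4
h_1 = 3
x_2 = 7.5
y_2 = 8.75
z_2 = 9.75
h_2 = 6.5
x_3 = 11.25
y_3 = 7.75
z_3 = 3.5
d_3 = 3.5
h_3 = 7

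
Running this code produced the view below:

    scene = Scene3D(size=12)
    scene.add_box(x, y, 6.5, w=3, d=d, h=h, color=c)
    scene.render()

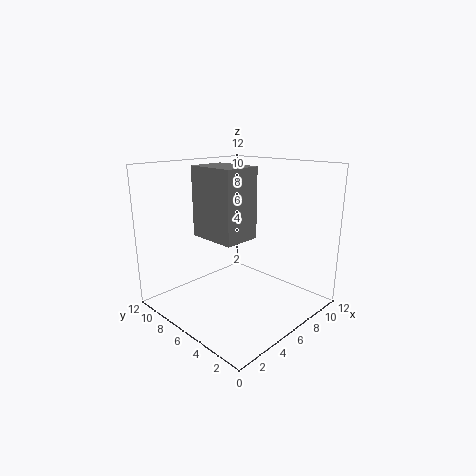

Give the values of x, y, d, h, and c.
x = 3
y = 4
d = 4
h = 5.5
c = 'gray'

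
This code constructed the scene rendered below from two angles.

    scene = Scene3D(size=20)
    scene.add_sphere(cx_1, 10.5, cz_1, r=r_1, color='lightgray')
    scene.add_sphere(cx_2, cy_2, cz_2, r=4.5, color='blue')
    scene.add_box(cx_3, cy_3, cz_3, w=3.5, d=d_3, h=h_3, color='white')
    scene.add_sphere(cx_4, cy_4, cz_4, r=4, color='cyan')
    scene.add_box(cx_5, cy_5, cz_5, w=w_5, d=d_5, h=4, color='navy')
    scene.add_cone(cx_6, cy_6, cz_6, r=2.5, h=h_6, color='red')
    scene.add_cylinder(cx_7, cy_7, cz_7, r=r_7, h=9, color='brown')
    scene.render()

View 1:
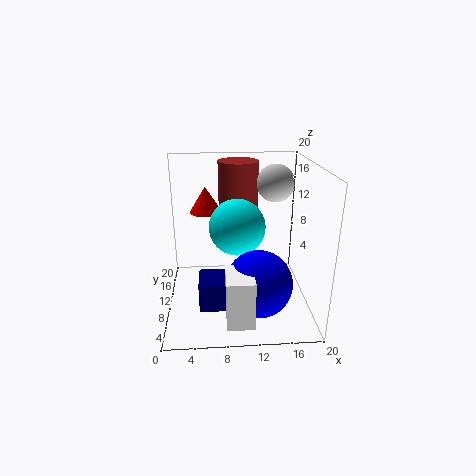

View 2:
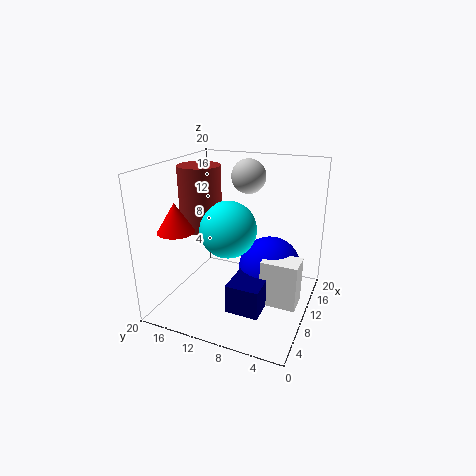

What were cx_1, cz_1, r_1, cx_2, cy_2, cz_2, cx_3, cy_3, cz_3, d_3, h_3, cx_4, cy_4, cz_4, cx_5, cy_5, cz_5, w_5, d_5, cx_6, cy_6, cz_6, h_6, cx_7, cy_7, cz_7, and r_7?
cx_1 = 15
cz_1 = 17.5
r_1 = 2.5
cx_2 = 12.5
cy_2 = 6
cz_2 = 5
cx_3 = 8
cy_3 = 1
cz_3 = 1.5
d_3 = 5
h_3 = 6.5
cx_4 = 10
cy_4 = 11.5
cz_4 = 11
cx_5 = 4.5
cy_5 = 5
cz_5 = 1.5
w_5 = 6
d_5 = 4.5
cx_6 = 5.5
cy_6 = 17
cz_6 = 11.5
h_6 = 4
cx_7 = 10.5
cy_7 = 16
cz_7 = 10.5
r_7 = 3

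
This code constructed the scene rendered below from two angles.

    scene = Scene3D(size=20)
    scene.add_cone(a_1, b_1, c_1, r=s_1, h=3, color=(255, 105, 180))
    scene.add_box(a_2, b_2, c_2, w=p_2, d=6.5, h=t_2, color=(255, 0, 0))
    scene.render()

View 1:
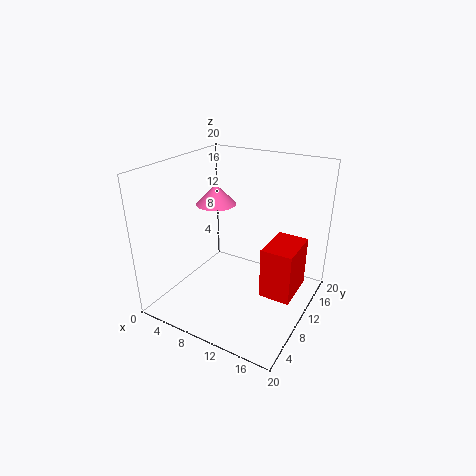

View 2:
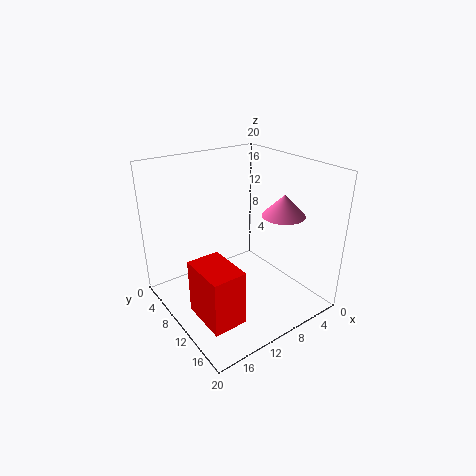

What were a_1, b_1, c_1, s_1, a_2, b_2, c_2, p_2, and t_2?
a_1 = 4.5, b_1 = 13, c_1 = 13, s_1 = 3, a_2 = 13.5, b_2 = 10, c_2 = 1.5, p_2 = 4.5, t_2 = 7.5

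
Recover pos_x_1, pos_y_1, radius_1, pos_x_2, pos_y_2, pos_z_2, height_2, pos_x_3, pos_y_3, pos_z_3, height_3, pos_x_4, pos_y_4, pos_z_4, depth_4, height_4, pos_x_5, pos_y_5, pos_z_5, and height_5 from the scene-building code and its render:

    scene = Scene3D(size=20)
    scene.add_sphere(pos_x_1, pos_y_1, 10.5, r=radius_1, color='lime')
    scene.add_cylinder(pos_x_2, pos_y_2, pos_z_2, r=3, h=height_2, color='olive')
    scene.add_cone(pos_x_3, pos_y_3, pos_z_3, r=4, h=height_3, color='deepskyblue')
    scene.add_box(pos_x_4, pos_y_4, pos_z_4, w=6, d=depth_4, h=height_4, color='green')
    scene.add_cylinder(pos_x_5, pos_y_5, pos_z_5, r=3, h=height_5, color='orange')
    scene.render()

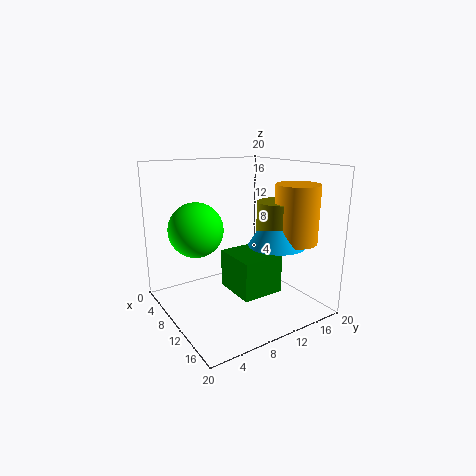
pos_x_1 = 5; pos_y_1 = 6; radius_1 = 4; pos_x_2 = 12.5; pos_y_2 = 15; pos_z_2 = 8.5; height_2 = 6.5; pos_x_3 = 13; pos_y_3 = 14.5; pos_z_3 = 9; height_3 = 6.5; pos_x_4 = 10.5; pos_y_4 = 7; pos_z_4 = 4; depth_4 = 5.5; height_4 = 5; pos_x_5 = 14.5; pos_y_5 = 16.5; pos_z_5 = 9.5; height_5 = 8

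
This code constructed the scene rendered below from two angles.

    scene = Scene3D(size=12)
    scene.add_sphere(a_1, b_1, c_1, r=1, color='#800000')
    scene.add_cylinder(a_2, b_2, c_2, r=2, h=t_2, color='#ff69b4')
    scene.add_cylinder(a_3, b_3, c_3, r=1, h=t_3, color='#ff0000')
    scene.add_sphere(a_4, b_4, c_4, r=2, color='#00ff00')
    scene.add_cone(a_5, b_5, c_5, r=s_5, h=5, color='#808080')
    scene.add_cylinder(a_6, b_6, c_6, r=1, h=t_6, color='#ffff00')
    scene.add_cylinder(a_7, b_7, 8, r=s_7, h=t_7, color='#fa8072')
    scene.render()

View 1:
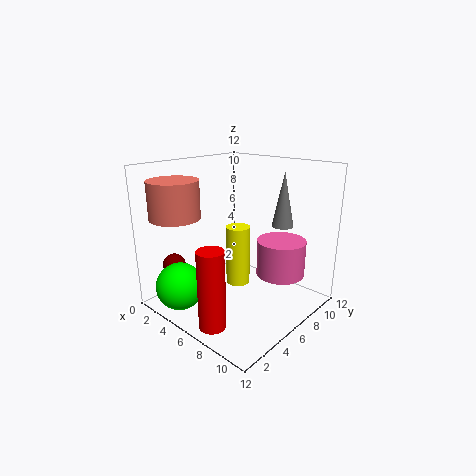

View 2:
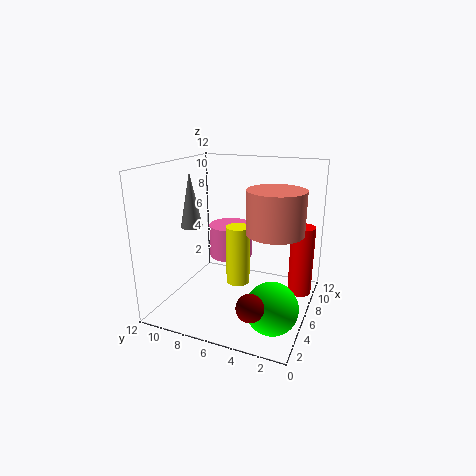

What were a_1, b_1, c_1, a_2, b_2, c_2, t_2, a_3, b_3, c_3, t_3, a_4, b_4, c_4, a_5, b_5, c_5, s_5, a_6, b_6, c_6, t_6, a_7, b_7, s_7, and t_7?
a_1 = 1; b_1 = 3; c_1 = 3; a_2 = 9; b_2 = 8; c_2 = 3; t_2 = 3; a_3 = 8; b_3 = 1; c_3 = 1; t_3 = 6; a_4 = 3; b_4 = 2; c_4 = 2; a_5 = 7; b_5 = 11; c_5 = 6; s_5 = 1; a_6 = 6; b_6 = 6; c_6 = 2; t_6 = 5; a_7 = 3; b_7 = 2; s_7 = 2; t_7 = 3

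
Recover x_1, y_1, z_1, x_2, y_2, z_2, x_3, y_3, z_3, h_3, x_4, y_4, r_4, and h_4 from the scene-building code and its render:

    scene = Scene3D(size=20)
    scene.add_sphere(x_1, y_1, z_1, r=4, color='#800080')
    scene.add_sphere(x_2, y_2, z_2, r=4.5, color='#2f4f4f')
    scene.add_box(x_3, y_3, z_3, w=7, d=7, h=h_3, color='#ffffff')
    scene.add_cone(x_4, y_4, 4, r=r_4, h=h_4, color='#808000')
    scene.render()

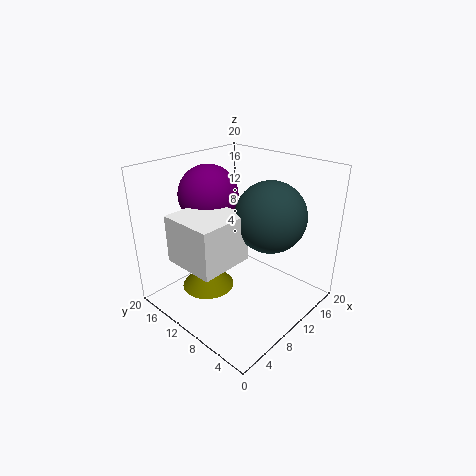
x_1 = 8
y_1 = 13.5
z_1 = 16
x_2 = 10.5
y_2 = 5
z_2 = 14.5
x_3 = 0.5
y_3 = 6
z_3 = 9.5
h_3 = 6
x_4 = 5.5
y_4 = 11.5
r_4 = 3.5
h_4 = 4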